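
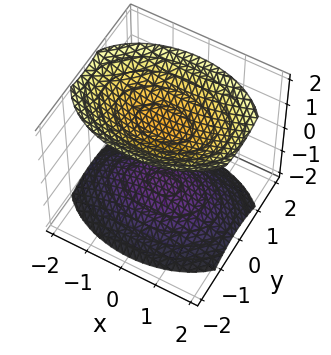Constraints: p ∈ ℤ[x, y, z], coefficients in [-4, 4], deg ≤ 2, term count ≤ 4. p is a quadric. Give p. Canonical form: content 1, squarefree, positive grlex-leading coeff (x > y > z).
(a) There are 2 components. They look like related sheets of one shape, so recover p as a whole.
(b) Degree: two separate bowl-shaped sheets opening away from each other; a quadric, so deg p = 2.
(c) Symmetries: the y ↦ −y reflection is a symmetry, so y appears only in even powers; it's symmetric under x → −x, forcing even powers of x; it's symmetric under z → −z, forcing even powers of z.
(d) Against the integer gridlines: it misses every integer gridline on the x-axis; it misses every integer gridline on the y-axis.
(e) These observations pin down the coefficients.

x^2 + 2*y^2 - 2*z^2 + 3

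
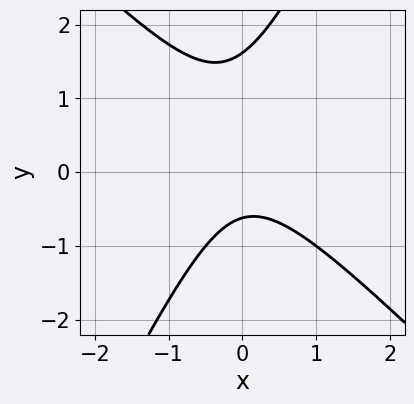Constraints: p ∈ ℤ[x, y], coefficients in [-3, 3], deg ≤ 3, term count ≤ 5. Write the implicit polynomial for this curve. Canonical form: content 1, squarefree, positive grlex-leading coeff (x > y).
2*x^2 + x*y - y^2 + y + 1

First, degree: no degree-1 curve has this shape, so deg p = 2.
Next, observable constraints: it misses every integer gridline on the x-axis.
Finally, these observations pin down the coefficients.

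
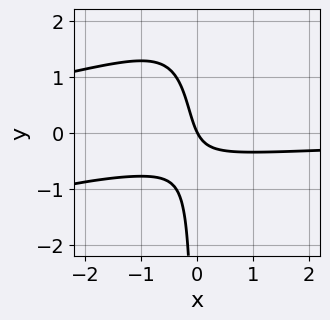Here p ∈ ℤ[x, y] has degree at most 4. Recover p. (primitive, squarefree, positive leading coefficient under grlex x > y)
(a) deg p = 3. No degree-2 curve has this shape.
(b) From the axis intercepts and sections: it meets the x-axis at x = 0 (among the integer gridlines); one y-axis crossing is at y = 0.
(c) Together with the visible shape, these determine p as stated.

x^2*y - 2*x*y^2 + 3*x*y + 2*x + y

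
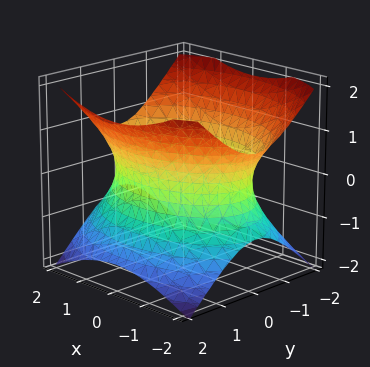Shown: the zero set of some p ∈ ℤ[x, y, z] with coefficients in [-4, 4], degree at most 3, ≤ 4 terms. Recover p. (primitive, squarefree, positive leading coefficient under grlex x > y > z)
x^2 + 2*y^2 - 2*z^2 - 3

Degree: one connected sheet with a waist; a quadric, so deg p = 2.
Symmetries: mirror symmetry y ↦ −y ⇒ only even powers of y; the x ↦ −x reflection is a symmetry, so x appears only in even powers; the z ↦ −z reflection is a symmetry, so z appears only in even powers.
Observable constraints: no z-intercept at any integer in the box.
Putting this together gives p.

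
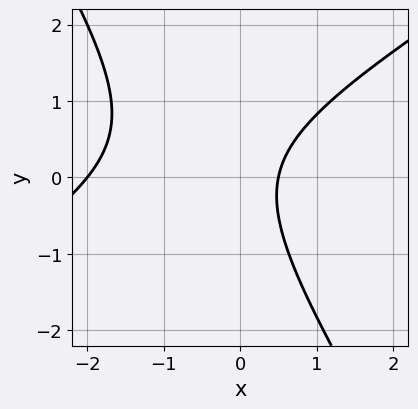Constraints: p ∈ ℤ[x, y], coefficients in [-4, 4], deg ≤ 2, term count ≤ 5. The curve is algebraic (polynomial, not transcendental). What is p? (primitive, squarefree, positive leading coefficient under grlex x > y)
2*x^2 - 2*x*y - 2*y^2 + 3*x - 2

1. deg p = 2. A generic line meets the curve in up to 2 points.
2. Against the integer gridlines: it crosses the x-axis at the gridline x = -2; the curve avoids every integer y-axis point in the box.
3. Putting this together gives p.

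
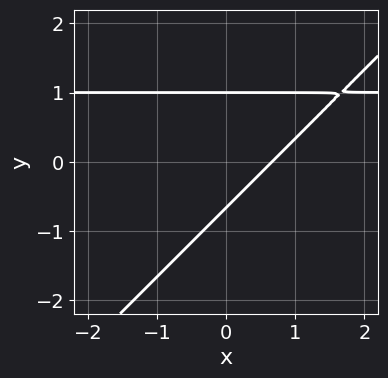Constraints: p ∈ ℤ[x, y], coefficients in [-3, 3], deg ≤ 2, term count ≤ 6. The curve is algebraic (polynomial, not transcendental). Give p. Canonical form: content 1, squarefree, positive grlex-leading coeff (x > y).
3*x*y - 3*y^2 - 3*x + y + 2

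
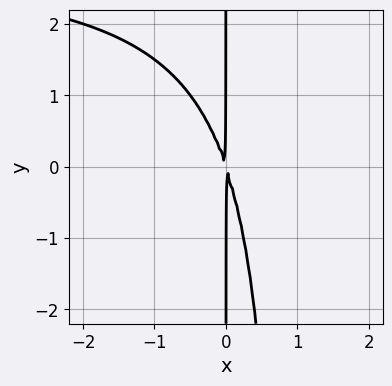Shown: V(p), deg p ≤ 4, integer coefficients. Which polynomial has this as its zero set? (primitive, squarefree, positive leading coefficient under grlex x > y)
First, deg p = 3. No degree-2 curve has this shape.
Then, reading off the gridlines: the visible y-axis segment lies entirely on the curve.
Finally, matching integer coefficients to the picture gives p.

x^2*y - 3*x^2 - x*y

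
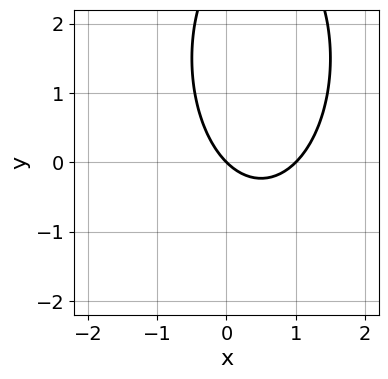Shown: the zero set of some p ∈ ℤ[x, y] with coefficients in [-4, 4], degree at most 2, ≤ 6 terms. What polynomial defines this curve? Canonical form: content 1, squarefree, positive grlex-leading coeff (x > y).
3*x^2 + y^2 - 3*x - 3*y

First, degree: the shape is more complex than any degree-1 curve, so deg p = 2.
Next, reading off the gridlines: among the integer gridlines, it crosses the x-axis at x ∈ {0, 1}; it meets the y-axis at y = 0 (among the integer gridlines).
Finally, matching integer coefficients to the picture gives p.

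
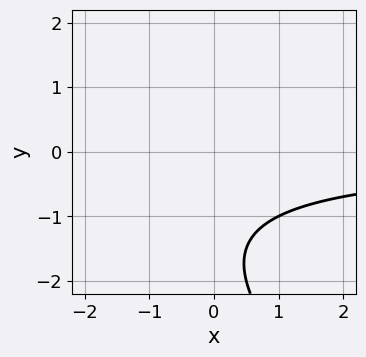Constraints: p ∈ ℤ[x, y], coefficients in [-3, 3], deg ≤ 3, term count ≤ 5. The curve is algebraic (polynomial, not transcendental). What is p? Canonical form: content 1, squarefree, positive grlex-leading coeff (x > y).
x*y + y^2 + 3*y + 3

(a) The degree is 2 — the shape is more complex than any degree-1 curve.
(b) Checking where it meets the axes: it misses every integer gridline on the y-axis; the curve avoids every integer x-axis point in the box.
(c) Matching integer coefficients to the picture gives p.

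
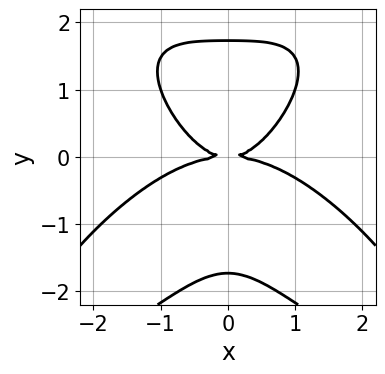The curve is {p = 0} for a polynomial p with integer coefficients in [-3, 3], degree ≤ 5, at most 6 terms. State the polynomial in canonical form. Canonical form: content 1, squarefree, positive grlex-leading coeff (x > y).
x^4 - x^2*y^2 + y^4 + 2*x^2*y - 3*y^2

First, degree: a generic line meets the curve in up to 4 points, so deg p = 4.
Next, symmetries: the x ↦ −x reflection is a symmetry, so x appears only in even powers.
Next, checking where it meets the axes: it meets the x-axis at x = 0 (among the integer gridlines); it meets the y-axis at y = 0 (among the integer gridlines).
Finally, assembling these constraints gives the stated polynomial.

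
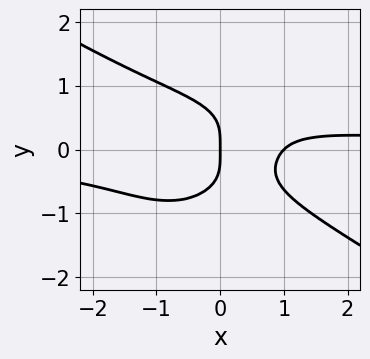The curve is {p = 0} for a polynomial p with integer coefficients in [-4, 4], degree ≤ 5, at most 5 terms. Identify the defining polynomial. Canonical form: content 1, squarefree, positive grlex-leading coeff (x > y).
2*x^3*y + 2*x^2*y^2 + 3*y^4 - 2*x^2 + 2*x

The degree is 4 — a generic line meets the curve in up to 4 points.
From the axis intercepts and sections: one y-axis crossing is at y = 0; among the integer gridlines, it crosses the x-axis at x ∈ {0, 1}.
Assembling these constraints gives the stated polynomial.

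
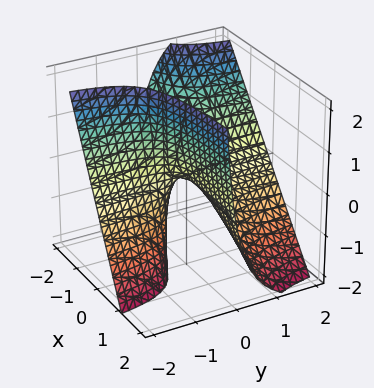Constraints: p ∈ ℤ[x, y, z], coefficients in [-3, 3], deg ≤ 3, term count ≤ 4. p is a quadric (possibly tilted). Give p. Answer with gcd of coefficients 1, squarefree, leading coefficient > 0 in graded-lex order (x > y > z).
deg p = 2. A generic line meets the surface in up to 2 points.
Checking where it meets the axes: every point of the x-axis in the box is on the surface; one z-axis crossing is at z = 0.
The integer polynomial consistent with all of this is the stated p. Check: (0, 1, 0) on the y-axis lies on the surface, and p(0, 1, 0) = 0. ✓

3*x*y + 2*y*z + z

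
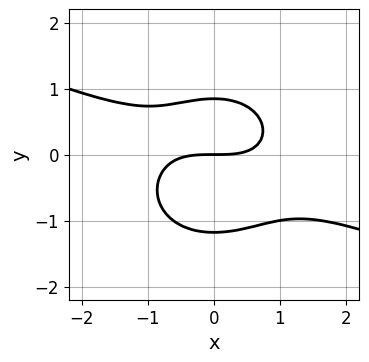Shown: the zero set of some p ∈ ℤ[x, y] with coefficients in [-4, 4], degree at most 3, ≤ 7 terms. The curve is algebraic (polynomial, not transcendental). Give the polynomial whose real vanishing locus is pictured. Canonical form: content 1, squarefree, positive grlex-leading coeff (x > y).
1. The degree is 3 — no degree-2 curve has this shape.
2. From the visible intercepts: it meets the y-axis at y = 0 (among the integer gridlines); it crosses the x-axis at the gridline x = 0.
3. Solving for integer coefficients yields p as stated.

x^3 + 2*x^2*y + 3*y^3 + y^2 - 3*y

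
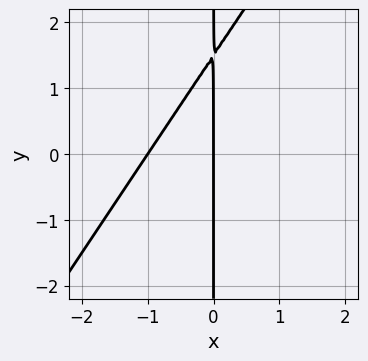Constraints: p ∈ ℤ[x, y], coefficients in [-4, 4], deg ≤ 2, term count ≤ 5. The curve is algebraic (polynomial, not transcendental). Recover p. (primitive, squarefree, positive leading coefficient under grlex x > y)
3*x^2 - 2*x*y + 3*x

(a) Degree: no degree-1 curve has this shape, so deg p = 2.
(b) From the visible intercepts: the visible y-axis segment lies entirely on the curve; the x-axis gridline crossings are at x ∈ {-1, 0}.
(c) The integer polynomial consistent with all of this is the stated p.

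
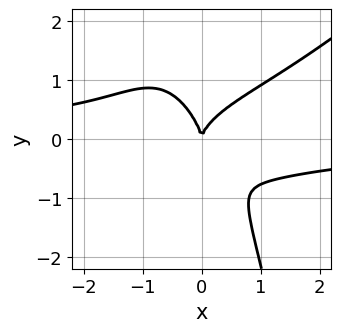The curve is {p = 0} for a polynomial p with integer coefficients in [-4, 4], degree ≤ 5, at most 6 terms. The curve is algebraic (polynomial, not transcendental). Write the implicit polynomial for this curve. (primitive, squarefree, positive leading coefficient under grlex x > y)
First, the degree is 4 — a generic line meets the curve in up to 4 points.
Then, against the integer gridlines: it meets the y-axis at y = 0 (among the integer gridlines); it crosses the x-axis at the gridline x = 0.
Finally, the integer polynomial consistent with all of this is the stated p.

2*x^3*y - 2*x^2*y^2 - 2*x*y^2 - 2*y^3 + 3*x^2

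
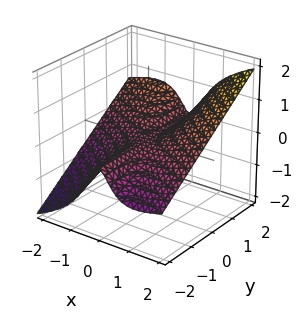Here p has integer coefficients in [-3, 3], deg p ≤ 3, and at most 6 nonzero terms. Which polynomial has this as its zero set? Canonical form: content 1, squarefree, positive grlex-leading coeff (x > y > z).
x^3 + 2*x^2*y - 3*x^2*z - z

1. Degree: a generic line meets the surface in up to 3 points, so deg p = 3.
2. From the visible intercepts: one x-axis crossing is at x = 0; the visible y-axis segment lies entirely on the surface.
3. Solving for integer coefficients yields p as stated.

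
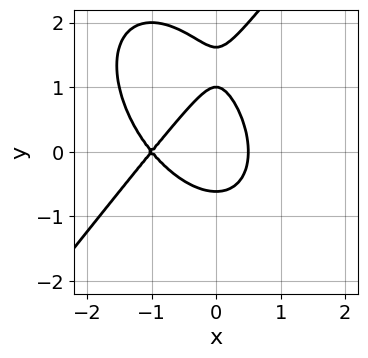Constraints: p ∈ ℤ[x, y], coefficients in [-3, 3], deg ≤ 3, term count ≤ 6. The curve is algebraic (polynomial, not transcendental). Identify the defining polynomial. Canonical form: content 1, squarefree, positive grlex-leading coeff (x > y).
1. deg p = 3. No degree-2 curve has this shape.
2. Reading off the gridlines: it crosses the x-axis at the gridline x = -1; it crosses the y-axis at the gridline y = 1.
3. Matching integer coefficients to the picture gives p.

2*x^3 - y^3 + 3*x^2 + 2*y^2 - 1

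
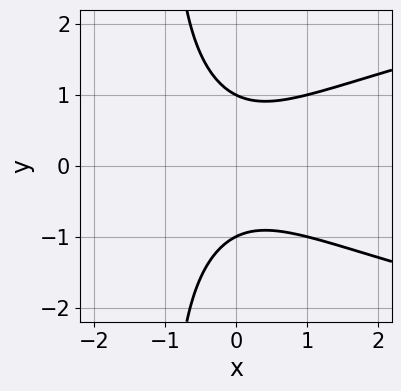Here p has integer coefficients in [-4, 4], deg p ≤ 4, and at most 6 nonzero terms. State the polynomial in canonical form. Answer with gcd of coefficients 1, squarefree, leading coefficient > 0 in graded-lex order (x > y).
x*y^2 - x^2 + y^2 - 1

Degree: the shape is more complex than any degree-2 curve, so deg p = 3.
Symmetries: the y ↦ −y reflection is a symmetry, so y appears only in even powers.
From the axis intercepts and sections: among the integer gridlines, it crosses the y-axis at y ∈ {-1, 1}; the curve avoids every integer x-axis point in the box.
Putting this together gives p.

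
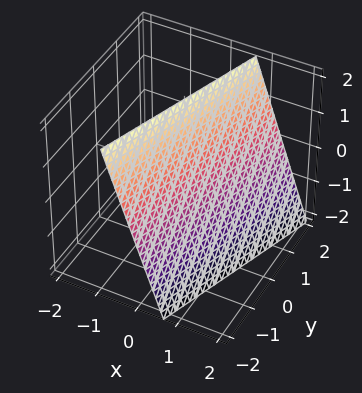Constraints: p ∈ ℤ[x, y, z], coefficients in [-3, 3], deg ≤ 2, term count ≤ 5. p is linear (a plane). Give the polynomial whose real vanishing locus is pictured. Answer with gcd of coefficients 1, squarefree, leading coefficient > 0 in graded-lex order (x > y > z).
3*x - y + z - 2

deg p = 1.
Observable constraints: it meets the z-axis at z = 2 (among the integer gridlines); it meets the y-axis at y = -2 (among the integer gridlines).
The integer polynomial consistent with all of this is the stated p.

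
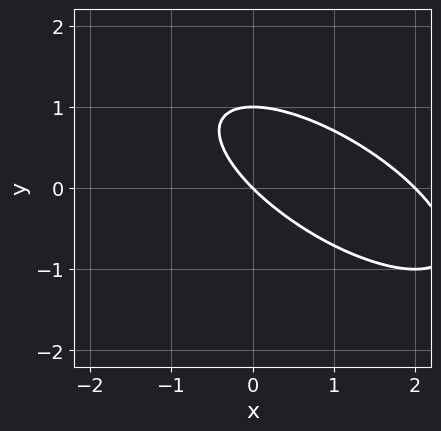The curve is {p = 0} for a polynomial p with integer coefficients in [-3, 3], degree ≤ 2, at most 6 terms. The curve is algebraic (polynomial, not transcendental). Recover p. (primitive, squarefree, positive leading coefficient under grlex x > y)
1. The degree is 2 — a generic line meets the curve in up to 2 points.
2. Against the integer gridlines: among the integer gridlines, it crosses the y-axis at y ∈ {0, 1}; the x-axis gridline crossings are at x ∈ {0, 2}.
3. Matching integer coefficients to the picture gives p.

x^2 + 2*x*y + 2*y^2 - 2*x - 2*y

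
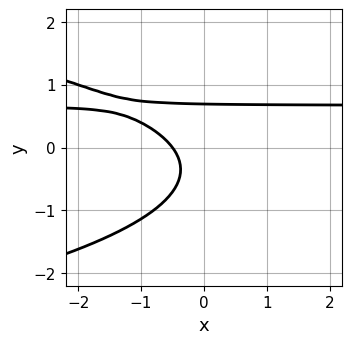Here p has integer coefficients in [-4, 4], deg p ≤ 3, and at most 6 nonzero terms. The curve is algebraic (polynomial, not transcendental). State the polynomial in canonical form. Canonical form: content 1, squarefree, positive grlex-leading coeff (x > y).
3*y^3 + 3*x*y - 2*x - 1

1. deg p = 3. A generic line meets the curve in up to 3 points.
2. Putting this together gives p.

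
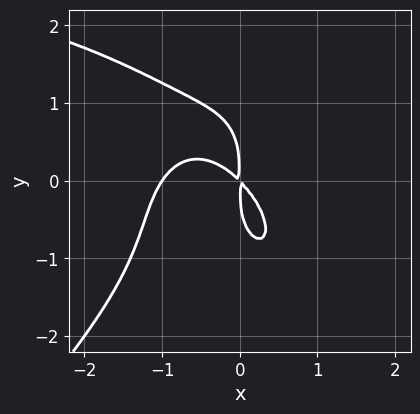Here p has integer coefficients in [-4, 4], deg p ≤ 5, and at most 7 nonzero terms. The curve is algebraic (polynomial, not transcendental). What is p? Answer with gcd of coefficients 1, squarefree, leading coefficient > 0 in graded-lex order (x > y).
The degree is 4 — a generic line meets the curve in up to 4 points.
From the axis intercepts and sections: it meets the x-axis at x = -1 (among the integer gridlines).
Solving for integer coefficients yields p as stated.

x^3*y - y^4 - 3*x^3 - 3*x^2 - 3*x*y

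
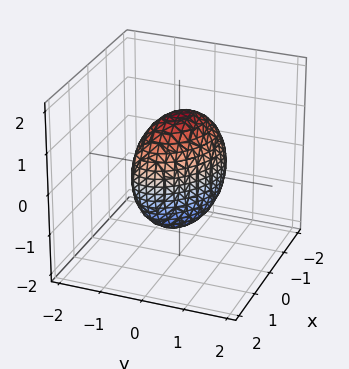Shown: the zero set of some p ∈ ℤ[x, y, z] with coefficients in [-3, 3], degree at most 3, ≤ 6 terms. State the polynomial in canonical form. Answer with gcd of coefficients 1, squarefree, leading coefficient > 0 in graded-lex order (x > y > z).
1. deg p = 2. No degree-1 surface has this shape.
2. From the axis intercepts and sections: among the integer gridlines, it crosses the x-axis at x ∈ {-1, 1}.
3. Fitting integer coefficients to these (and the overall shape) gives p.

2*x^2 + 2*x*y + 3*y^2 + z^2 - 2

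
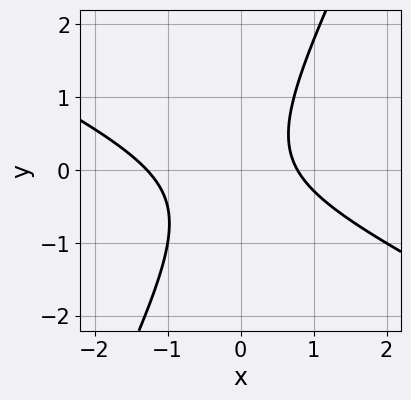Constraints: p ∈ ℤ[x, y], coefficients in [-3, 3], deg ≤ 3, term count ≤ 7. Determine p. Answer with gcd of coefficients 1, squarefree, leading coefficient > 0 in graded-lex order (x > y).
(a) The degree is 2 — a generic line meets the curve in up to 2 points.
(b) Checking where it meets the axes: it misses every integer gridline on the y-axis.
(c) Assembling these constraints gives the stated polynomial.

2*x^2 + 3*x*y - 2*y^2 + x - 2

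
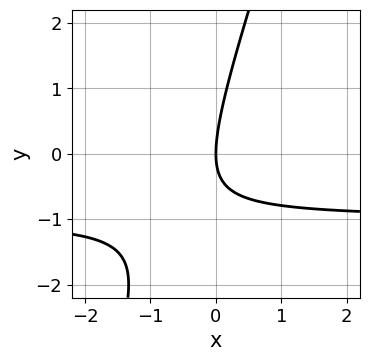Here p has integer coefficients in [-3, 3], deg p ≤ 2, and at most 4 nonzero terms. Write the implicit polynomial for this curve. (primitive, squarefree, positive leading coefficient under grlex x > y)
(a) Degree: a generic line meets the curve in up to 2 points, so deg p = 2.
(b) Against the integer gridlines: it meets the x-axis at x = 0 (among the integer gridlines); it crosses the y-axis at the gridline y = 0.
(c) Assembling these constraints gives the stated polynomial.

3*x*y - y^2 + 3*x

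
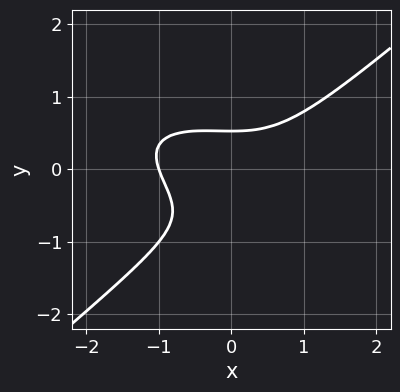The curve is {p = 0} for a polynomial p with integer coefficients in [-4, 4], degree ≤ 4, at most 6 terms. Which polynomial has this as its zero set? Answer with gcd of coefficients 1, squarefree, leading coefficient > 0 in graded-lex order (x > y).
x^3 + x^2*y - 3*y^3 - 2*y^2 + 1

(a) Degree: no degree-2 curve has this shape, so deg p = 3.
(b) From the visible intercepts: one x-axis crossing is at x = -1.
(c) Putting this together gives p.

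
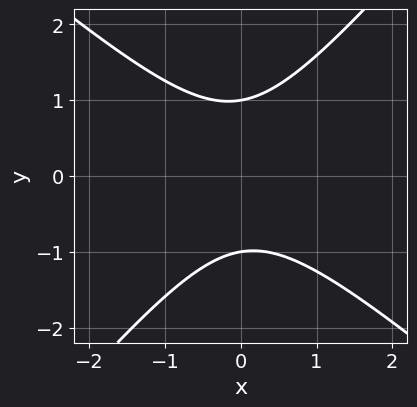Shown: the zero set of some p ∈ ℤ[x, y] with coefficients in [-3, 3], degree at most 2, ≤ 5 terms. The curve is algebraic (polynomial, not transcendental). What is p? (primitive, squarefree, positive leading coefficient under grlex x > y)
3*x^2 + x*y - 3*y^2 + 3

Degree: no degree-1 curve has this shape, so deg p = 2.
From the visible intercepts: no x-intercept at any integer in the box; the y-axis gridline crossings are at y ∈ {-1, 1}.
Solving for integer coefficients yields p as stated.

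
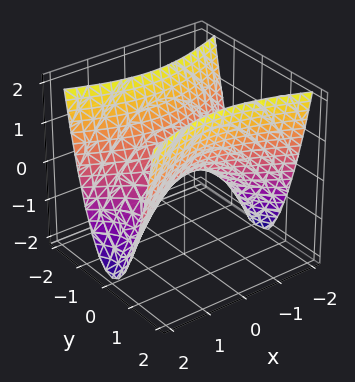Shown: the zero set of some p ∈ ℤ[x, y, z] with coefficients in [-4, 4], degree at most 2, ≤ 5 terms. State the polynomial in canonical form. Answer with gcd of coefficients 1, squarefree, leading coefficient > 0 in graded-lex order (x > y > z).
(a) deg p = 2. A saddle surface; a quadric.
(b) Symmetries: it's symmetric under y → −y, forcing even powers of y; mirror symmetry x ↦ −x ⇒ only even powers of x.
(c) From the visible intercepts: one x-axis crossing is at x = 0; one z-axis crossing is at z = 0; it crosses the y-axis at the gridline y = 0.
(d) Together with the visible shape, these determine p as stated.

x^2 - 3*y^2 + 2*z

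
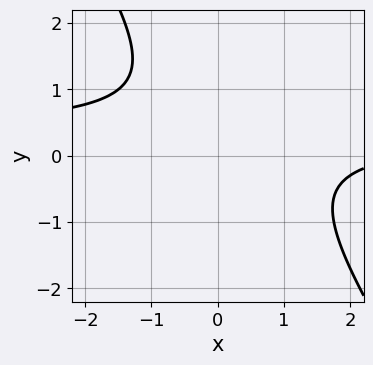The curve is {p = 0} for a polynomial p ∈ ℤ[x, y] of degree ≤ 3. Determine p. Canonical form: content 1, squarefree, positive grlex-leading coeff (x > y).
3*x*y + 2*y^2 - x - 2*y + 3

deg p = 2. A generic line meets the curve in up to 2 points.
From the visible intercepts: the curve avoids every integer x-axis point in the box; no y-intercept at any integer in the box.
Matching integer coefficients to the picture gives p.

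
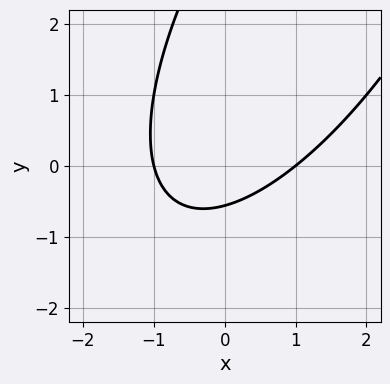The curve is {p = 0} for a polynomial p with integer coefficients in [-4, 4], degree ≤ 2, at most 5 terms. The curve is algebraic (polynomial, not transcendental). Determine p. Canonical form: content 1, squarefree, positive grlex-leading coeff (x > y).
2*x^2 - 2*x*y + y^2 - 3*y - 2

1. deg p = 2. No degree-1 curve has this shape.
2. Reading off the gridlines: among the integer gridlines, it crosses the x-axis at x ∈ {-1, 1}.
3. Solving for integer coefficients yields p as stated.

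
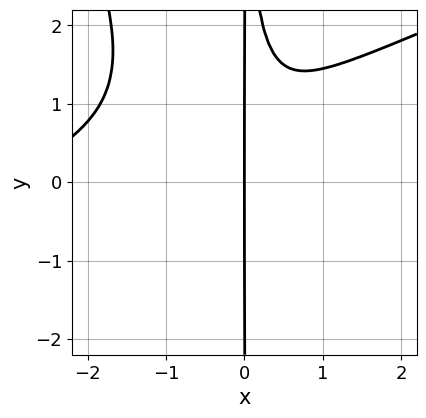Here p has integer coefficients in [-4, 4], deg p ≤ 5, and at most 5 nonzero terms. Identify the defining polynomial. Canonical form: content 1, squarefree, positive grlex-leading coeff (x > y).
x^4 - 2*x^3*y - x^2*y^2 + 3*x^3 + x

(a) The degree is 4 — the shape is more complex than any degree-3 curve.
(b) Reading off the gridlines: every point of the y-axis in the box is on the curve; it crosses the x-axis at the gridline x = 0.
(c) Solving for integer coefficients yields p as stated.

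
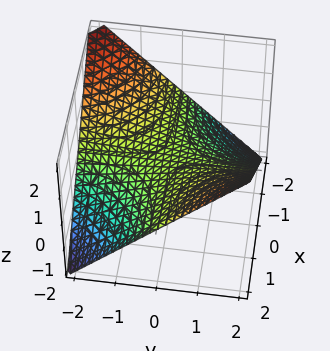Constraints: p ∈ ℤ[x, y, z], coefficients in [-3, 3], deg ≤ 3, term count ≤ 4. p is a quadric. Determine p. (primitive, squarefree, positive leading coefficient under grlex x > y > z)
deg p = 2. A saddle surface; a quadric.
Checking where it meets the axes: the visible x-axis segment lies entirely on the surface; every point of the y-axis in the box is on the surface; it crosses the z-axis at the gridline z = 0.
These observations pin down the coefficients.

x*y - 2*z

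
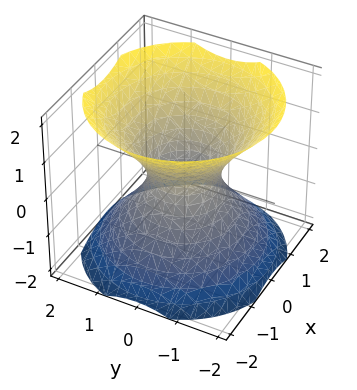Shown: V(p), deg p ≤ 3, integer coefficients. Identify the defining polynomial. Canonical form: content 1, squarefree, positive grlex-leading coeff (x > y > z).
3*x^2 + 3*y^2 - 3*z^2 - 2

First, degree: an hourglass — one-sheet hyperboloid; a quadric, so deg p = 2.
Then, symmetries: rotational symmetry about the z-axis ⇒ p depends on x, y only through x² + y²; mirror symmetry z ↦ −z ⇒ only even powers of z.
Then, checking where it meets the axes: a circular section at z = 0 has radius between 0 and 1; the surface avoids every integer z-axis point in the box.
Finally, fitting integer coefficients to these (and the overall shape) gives p.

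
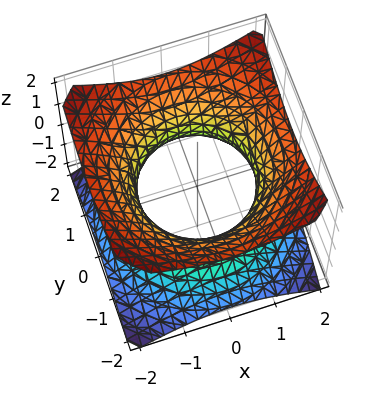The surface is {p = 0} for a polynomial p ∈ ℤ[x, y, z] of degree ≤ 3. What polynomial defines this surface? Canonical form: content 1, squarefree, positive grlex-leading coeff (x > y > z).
1. Degree: one connected sheet with a waist; a quadric, so deg p = 2.
2. Symmetries: the z ↦ −z reflection is a symmetry, so z appears only in even powers; the z-axis is an axis of rotation, so x and y enter only as x² + y².
3. From the visible intercepts: no z-intercept at any integer in the box; a circular section at z = 0 has radius between 1 and 2.
4. Fitting integer coefficients to these (and the overall shape) gives p.

2*x^2 + 2*y^2 - 3*z^2 - 3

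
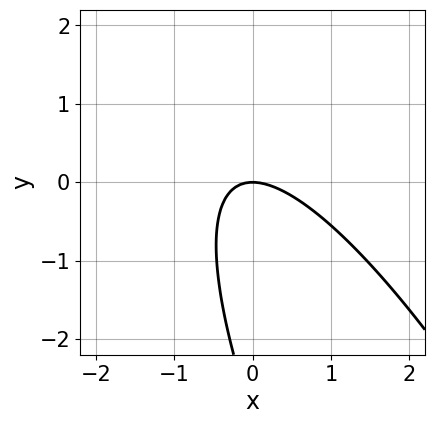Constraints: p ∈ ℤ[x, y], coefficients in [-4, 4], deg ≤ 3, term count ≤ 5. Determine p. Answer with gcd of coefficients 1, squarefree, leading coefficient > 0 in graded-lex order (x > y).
3*x^2 + 3*x*y + y^2 + 3*y

First, degree: a generic line meets the curve in up to 2 points, so deg p = 2.
Next, against the integer gridlines: one y-axis crossing is at y = 0; it meets the x-axis at x = 0 (among the integer gridlines).
Finally, the integer polynomial consistent with all of this is the stated p.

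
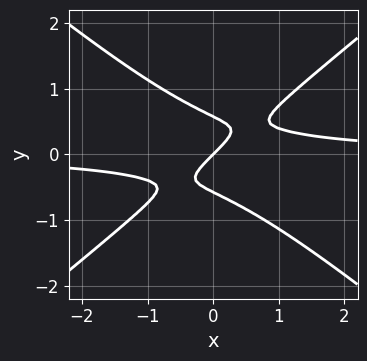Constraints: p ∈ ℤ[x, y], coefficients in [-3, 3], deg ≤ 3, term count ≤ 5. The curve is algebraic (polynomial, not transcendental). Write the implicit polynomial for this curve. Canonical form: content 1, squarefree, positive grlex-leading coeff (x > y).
2*x^2*y - 3*y^3 - x + y

First, deg p = 3. A generic line meets the curve in up to 3 points.
Next, checking where it meets the axes: one y-axis crossing is at y = 0; one x-axis crossing is at x = 0.
Finally, putting this together gives p.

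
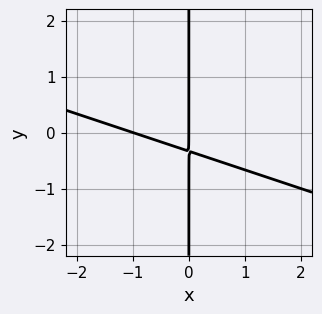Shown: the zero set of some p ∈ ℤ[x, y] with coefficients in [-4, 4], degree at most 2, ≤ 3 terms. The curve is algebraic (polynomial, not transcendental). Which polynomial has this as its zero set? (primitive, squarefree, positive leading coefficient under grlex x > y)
x^2 + 3*x*y + x

The degree is 2 — a generic line meets the curve in up to 2 points.
From the visible intercepts: the visible y-axis segment lies entirely on the curve; among the integer gridlines, it crosses the x-axis at x ∈ {-1, 0}.
Putting this together gives p.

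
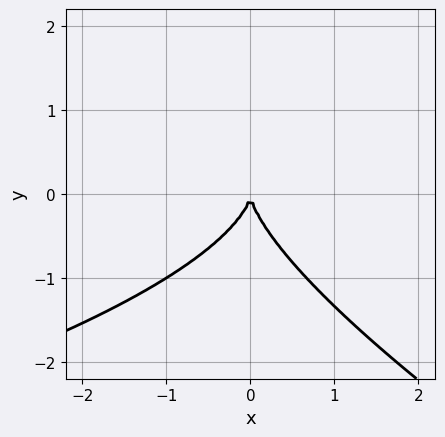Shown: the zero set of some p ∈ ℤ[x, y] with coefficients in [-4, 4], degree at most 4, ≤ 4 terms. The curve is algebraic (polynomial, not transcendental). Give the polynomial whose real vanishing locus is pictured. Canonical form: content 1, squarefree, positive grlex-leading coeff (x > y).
x*y^2 + 2*y^3 + 3*x^2

1. Degree: no degree-2 curve has this shape, so deg p = 3.
2. From the axis intercepts and sections: it crosses the x-axis at the gridline x = 0; one y-axis crossing is at y = 0.
3. These observations pin down the coefficients.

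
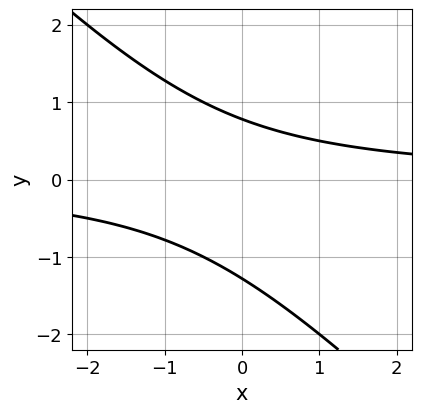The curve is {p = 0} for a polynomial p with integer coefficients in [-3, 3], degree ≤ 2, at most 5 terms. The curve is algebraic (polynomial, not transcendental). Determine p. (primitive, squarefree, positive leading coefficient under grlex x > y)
First, degree: a generic line meets the curve in up to 2 points, so deg p = 2.
Then, observable constraints: no x-intercept at any integer in the box.
Finally, these observations pin down the coefficients.

2*x*y + 2*y^2 + y - 2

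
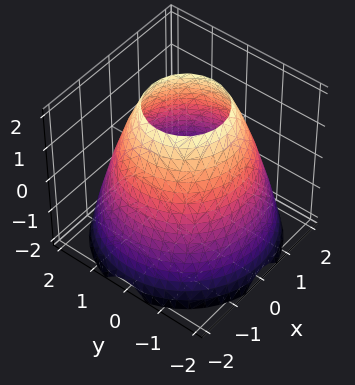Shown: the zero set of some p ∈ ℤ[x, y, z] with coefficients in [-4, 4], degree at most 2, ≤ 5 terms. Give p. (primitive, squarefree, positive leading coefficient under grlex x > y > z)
x^2 + y^2 + z - 3

deg p = 2. The shape is more complex than any degree-1 surface.
Symmetries: every cross-section ⟂ z is a circle, so x, y appear only via x² + y².
Reading off the gridlines: the surface avoids every integer z-axis point in the box; a circular section at z = 0 has radius between 1 and 2.
Together with the visible shape, these determine p as stated.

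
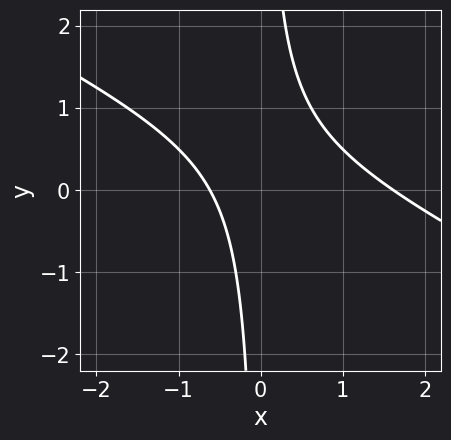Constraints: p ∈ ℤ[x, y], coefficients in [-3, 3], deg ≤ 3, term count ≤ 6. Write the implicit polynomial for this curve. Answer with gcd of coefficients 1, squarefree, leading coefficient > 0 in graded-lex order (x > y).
x^2 + 2*x*y - x - 1

First, the degree is 2 — the shape is more complex than any degree-1 curve.
Then, from the visible intercepts: the curve avoids every integer y-axis point in the box.
Finally, together with the visible shape, these determine p as stated.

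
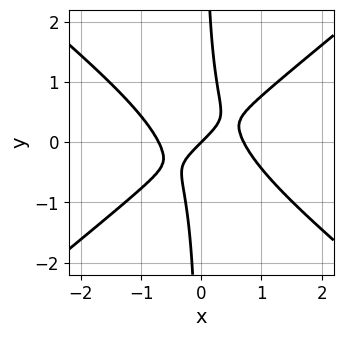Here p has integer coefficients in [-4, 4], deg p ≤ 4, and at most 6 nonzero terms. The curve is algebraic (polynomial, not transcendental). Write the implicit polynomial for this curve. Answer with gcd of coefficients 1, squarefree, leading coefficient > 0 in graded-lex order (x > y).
2*x^3 - 3*x*y^2 - x + y

deg p = 3. The shape is more complex than any degree-2 curve.
Against the integer gridlines: it crosses the x-axis at the gridline x = 0; it crosses the y-axis at the gridline y = 0.
The integer polynomial consistent with all of this is the stated p.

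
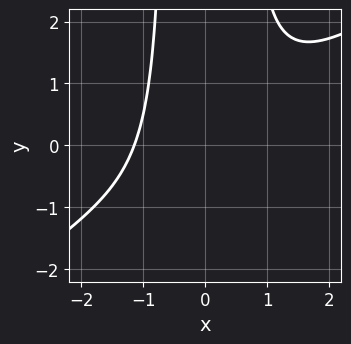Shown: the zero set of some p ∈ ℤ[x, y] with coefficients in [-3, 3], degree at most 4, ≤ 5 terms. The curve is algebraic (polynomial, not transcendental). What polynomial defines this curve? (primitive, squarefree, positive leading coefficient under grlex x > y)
2*x^3 - 3*x^2*y + y + 3

The degree is 3 — no degree-2 curve has this shape.
Reading off the gridlines: the curve avoids every integer y-axis point in the box.
Solving for integer coefficients yields p as stated.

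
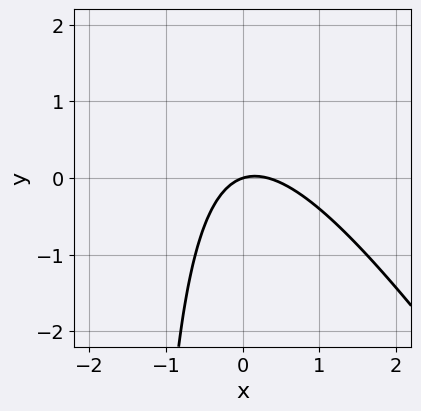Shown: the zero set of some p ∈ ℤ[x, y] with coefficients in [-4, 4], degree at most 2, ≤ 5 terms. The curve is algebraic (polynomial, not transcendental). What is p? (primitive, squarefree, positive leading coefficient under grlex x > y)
3*x^2 + 2*x*y - x + 3*y

First, the degree is 2 — a generic line meets the curve in up to 2 points.
Then, checking where it meets the axes: it meets the y-axis at y = 0 (among the integer gridlines); it crosses the x-axis at the gridline x = 0.
Finally, fitting integer coefficients to these (and the overall shape) gives p.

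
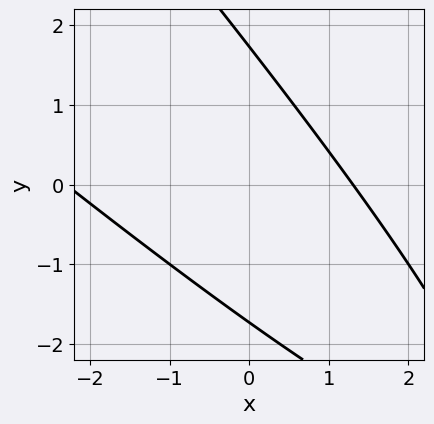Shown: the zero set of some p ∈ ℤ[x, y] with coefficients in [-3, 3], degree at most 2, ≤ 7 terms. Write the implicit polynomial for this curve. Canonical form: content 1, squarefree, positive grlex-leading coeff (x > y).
x^2 + 2*x*y + y^2 + x - 3

First, deg p = 2.
Finally, matching integer coefficients to the picture gives p.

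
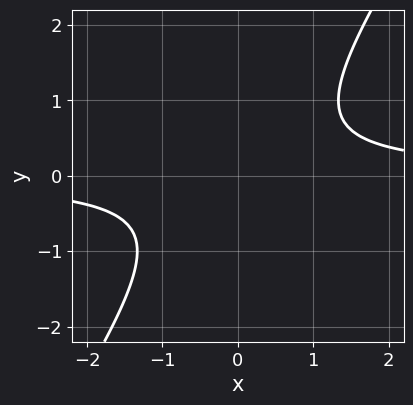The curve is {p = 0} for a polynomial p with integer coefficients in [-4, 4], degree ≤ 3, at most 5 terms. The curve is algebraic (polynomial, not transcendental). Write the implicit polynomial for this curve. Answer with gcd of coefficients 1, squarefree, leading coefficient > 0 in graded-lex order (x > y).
deg p = 2. The shape is more complex than any degree-1 curve.
Against the integer gridlines: no y-intercept at any integer in the box; no x-intercept at any integer in the box.
Together with the visible shape, these determine p as stated.

3*x*y - 2*y^2 - 2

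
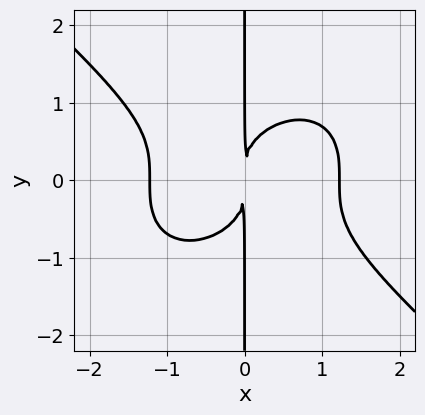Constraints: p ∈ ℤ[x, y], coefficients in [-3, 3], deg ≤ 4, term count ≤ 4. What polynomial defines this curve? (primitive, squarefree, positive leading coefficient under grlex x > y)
First, the degree is 4 — a generic line meets the curve in up to 4 points.
Next, from the visible intercepts: the visible y-axis segment lies entirely on the curve.
Finally, putting this together gives p.

2*x^4 + 3*x*y^3 - 3*x^2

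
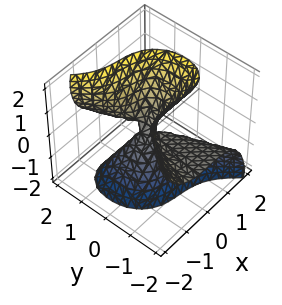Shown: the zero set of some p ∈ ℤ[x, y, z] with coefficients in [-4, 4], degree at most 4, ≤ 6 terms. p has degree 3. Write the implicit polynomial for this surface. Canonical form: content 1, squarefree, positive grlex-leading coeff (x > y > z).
3*x^3 + x*y*z + 3*y^2*z - z^3 - y*z

Degree: no degree-2 surface has this shape, so deg p = 3.
Checking where it meets the axes: one x-axis crossing is at x = 0; one z-axis crossing is at z = 0.
Assembling these constraints gives the stated polynomial. Check: (0, -1, 0) on the y-axis lies on the surface, and p(0, -1, 0) = 0. ✓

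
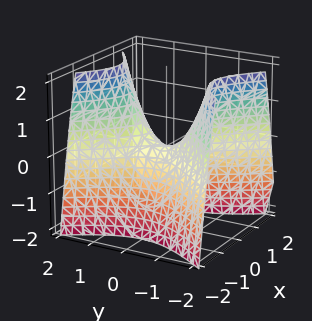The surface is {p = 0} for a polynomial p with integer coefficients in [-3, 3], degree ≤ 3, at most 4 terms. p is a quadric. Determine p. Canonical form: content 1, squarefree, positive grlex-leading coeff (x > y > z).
3*x^2 - 2*y^2 + 2*z

First, the degree is 2 — a hyperbolic paraboloid; a quadric.
Next, symmetries: it's symmetric under x → −x, forcing even powers of x; mirror symmetry y ↦ −y ⇒ only even powers of y.
Next, observable constraints: one z-axis crossing is at z = 0; it crosses the y-axis at the gridline y = 0; it crosses the x-axis at the gridline x = 0.
Finally, the integer polynomial consistent with all of this is the stated p.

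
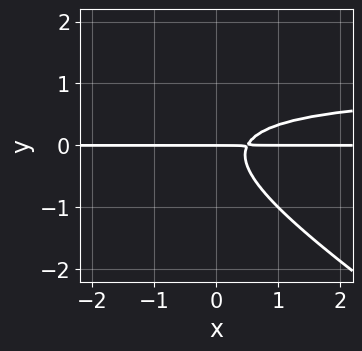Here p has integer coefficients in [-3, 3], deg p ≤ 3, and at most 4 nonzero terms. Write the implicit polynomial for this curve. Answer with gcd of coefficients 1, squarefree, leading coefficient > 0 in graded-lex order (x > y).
2*x*y^2 + 3*y^3 - 2*x*y + y

1. Degree: no degree-2 curve has this shape, so deg p = 3.
2. Against the integer gridlines: it crosses the y-axis at the gridline y = 0; every point of the x-axis in the box is on the curve.
3. The integer polynomial consistent with all of this is the stated p.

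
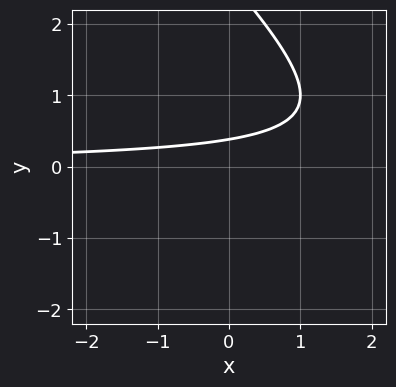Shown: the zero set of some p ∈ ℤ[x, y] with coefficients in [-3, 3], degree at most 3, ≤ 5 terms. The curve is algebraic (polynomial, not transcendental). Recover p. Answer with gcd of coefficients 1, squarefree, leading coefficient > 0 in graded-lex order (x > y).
The degree is 2 — no degree-1 curve has this shape.
Observable constraints: the curve avoids every integer x-axis point in the box.
Matching integer coefficients to the picture gives p.

x*y + y^2 - 3*y + 1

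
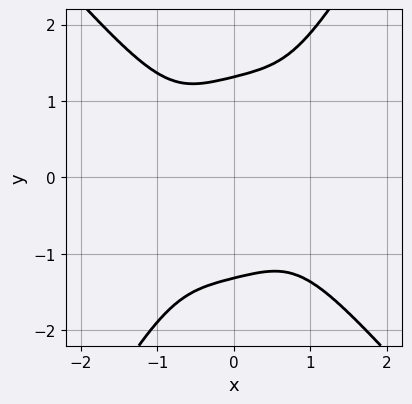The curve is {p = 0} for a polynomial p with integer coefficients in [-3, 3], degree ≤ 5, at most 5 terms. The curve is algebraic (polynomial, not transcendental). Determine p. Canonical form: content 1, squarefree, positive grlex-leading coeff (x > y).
1. The degree is 4 — a generic line meets the curve in up to 4 points.
2. Reading off the gridlines: no x-intercept at any integer in the box.
3. Together with the visible shape, these determine p as stated.

3*x^4 + x*y^3 - y^4 + 3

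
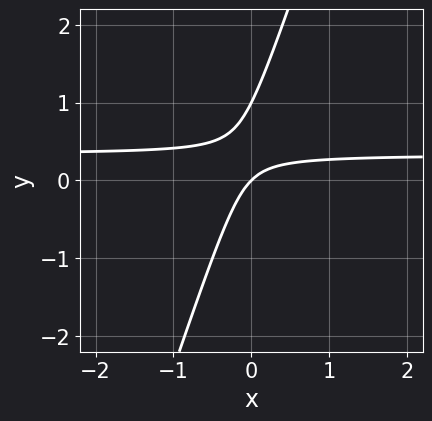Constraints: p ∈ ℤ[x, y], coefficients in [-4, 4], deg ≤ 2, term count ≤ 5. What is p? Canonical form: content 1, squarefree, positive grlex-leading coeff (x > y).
3*x*y - y^2 - x + y

(a) Degree: no degree-1 curve has this shape, so deg p = 2.
(b) Checking where it meets the axes: it crosses the x-axis at the gridline x = 0; among the integer gridlines, it crosses the y-axis at y ∈ {0, 1}.
(c) These observations pin down the coefficients.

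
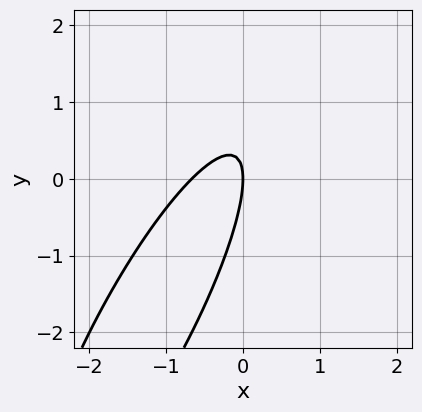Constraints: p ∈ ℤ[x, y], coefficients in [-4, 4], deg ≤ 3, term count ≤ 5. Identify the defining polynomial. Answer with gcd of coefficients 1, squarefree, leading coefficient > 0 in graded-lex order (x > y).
3*x^2 - 3*x*y + y^2 + 2*x

1. The degree is 2 — the shape is more complex than any degree-1 curve.
2. From the visible intercepts: it meets the x-axis at x = 0 (among the integer gridlines); one y-axis crossing is at y = 0.
3. The integer polynomial consistent with all of this is the stated p.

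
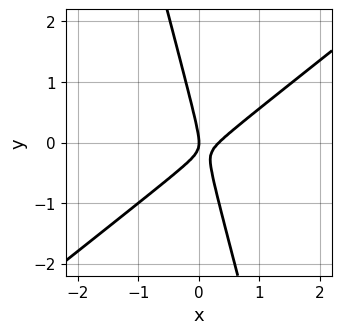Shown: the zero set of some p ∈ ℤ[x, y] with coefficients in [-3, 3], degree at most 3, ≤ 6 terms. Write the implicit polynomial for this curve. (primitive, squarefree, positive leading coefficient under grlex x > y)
(a) deg p = 2. No degree-1 curve has this shape.
(b) From the axis intercepts and sections: it meets the y-axis at y = 0 (among the integer gridlines); one x-axis crossing is at x = 0.
(c) These observations pin down the coefficients.

3*x^2 - 3*x*y - y^2 - x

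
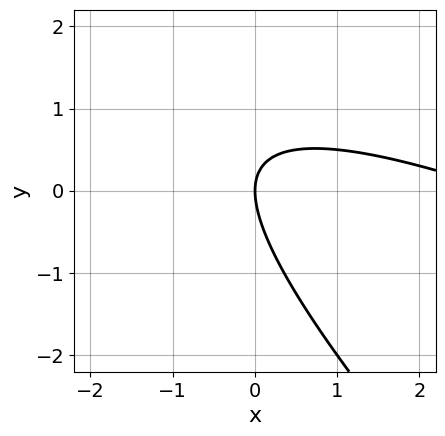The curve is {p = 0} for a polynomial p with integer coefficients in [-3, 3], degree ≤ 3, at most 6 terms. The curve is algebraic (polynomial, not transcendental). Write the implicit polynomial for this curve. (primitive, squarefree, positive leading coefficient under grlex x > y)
(a) Degree: no degree-1 curve has this shape, so deg p = 2.
(b) From the axis intercepts and sections: one x-axis crossing is at x = 0; one y-axis crossing is at y = 0.
(c) Together with the visible shape, these determine p as stated.

x^2 + 3*x*y + 2*y^2 - 3*x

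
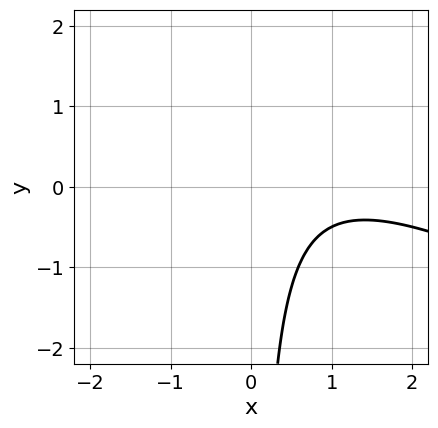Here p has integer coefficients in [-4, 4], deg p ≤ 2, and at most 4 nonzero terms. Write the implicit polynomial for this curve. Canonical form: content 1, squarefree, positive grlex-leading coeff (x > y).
x^2 + 2*x*y - 2*x + 2

(a) The degree is 2 — the shape is more complex than any degree-1 curve.
(b) Against the integer gridlines: the curve avoids every integer x-axis point in the box; it misses every integer gridline on the y-axis.
(c) Matching integer coefficients to the picture gives p.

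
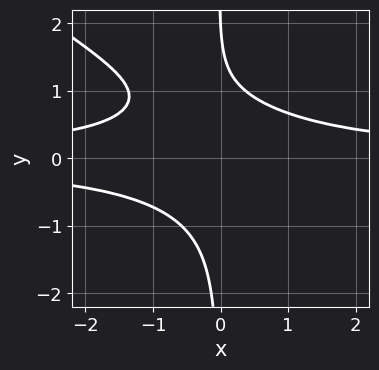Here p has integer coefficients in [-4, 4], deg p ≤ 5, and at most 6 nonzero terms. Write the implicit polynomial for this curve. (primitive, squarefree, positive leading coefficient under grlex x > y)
2*x^2*y^2 + 3*x*y^3 - x*y^2 + y - 2

The degree is 4 — the shape is more complex than any degree-3 curve.
From the axis intercepts and sections: no x-intercept at any integer in the box; one y-axis crossing is at y = 2.
These observations pin down the coefficients.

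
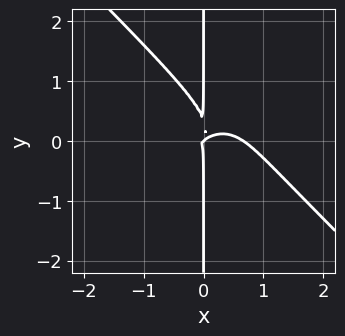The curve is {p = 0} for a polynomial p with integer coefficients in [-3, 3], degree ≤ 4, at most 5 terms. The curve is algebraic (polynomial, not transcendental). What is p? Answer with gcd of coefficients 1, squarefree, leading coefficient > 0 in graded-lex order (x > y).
3*x^4 + 3*x*y^3 - 2*x^3 + 3*x^2*y - x*y^2

1. The degree is 4 — the shape is more complex than any degree-3 curve.
2. Against the integer gridlines: one x-axis crossing is at x = 0; the visible y-axis segment lies entirely on the curve.
3. These observations pin down the coefficients.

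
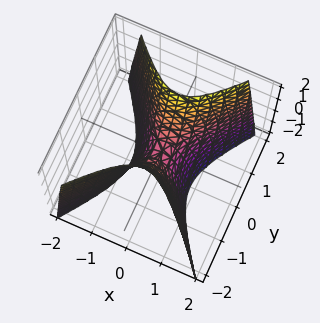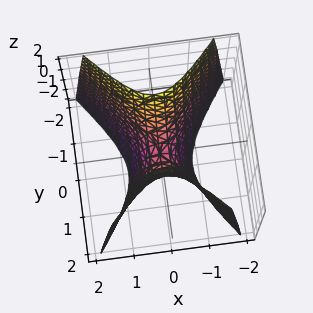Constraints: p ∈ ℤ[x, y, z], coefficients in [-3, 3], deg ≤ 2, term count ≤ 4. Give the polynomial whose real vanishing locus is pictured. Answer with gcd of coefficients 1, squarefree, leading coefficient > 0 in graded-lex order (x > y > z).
3*x^2 - 2*y^2 + z

1. Degree: a saddle surface; a quadric, so deg p = 2.
2. Symmetries: the x ↦ −x reflection is a symmetry, so x appears only in even powers; it's symmetric under y → −y, forcing even powers of y.
3. Checking where it meets the axes: it crosses the x-axis at the gridline x = 0; it meets the z-axis at z = 0 (among the integer gridlines); it crosses the y-axis at the gridline y = 0.
4. Together with the visible shape, these determine p as stated.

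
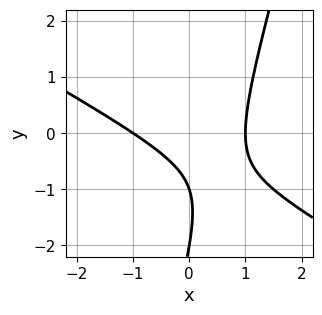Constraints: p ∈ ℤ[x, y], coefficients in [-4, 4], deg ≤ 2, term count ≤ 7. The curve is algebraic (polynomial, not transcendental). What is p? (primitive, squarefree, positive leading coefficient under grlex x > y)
(a) Degree: a generic line meets the curve in up to 2 points, so deg p = 2.
(b) Reading off the gridlines: the y-axis gridline crossings are at y ∈ {-2, -1}; among the integer gridlines, it crosses the x-axis at x ∈ {-1, 1}.
(c) Fitting integer coefficients to these (and the overall shape) gives p.

2*x^2 + 3*x*y - y^2 - 3*y - 2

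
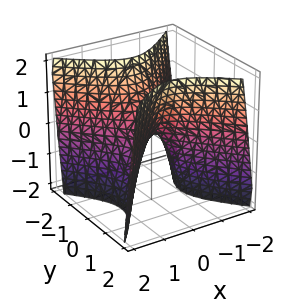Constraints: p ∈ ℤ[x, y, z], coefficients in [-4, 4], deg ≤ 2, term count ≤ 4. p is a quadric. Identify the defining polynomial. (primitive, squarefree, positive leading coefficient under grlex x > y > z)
2*x^2 - 2*y^2 + z

deg p = 2. A hyperbolic paraboloid; a quadric.
Symmetries: the x ↦ −x reflection is a symmetry, so x appears only in even powers; the y ↦ −y reflection is a symmetry, so y appears only in even powers.
Against the integer gridlines: one x-axis crossing is at x = 0; it crosses the z-axis at the gridline z = 0; it meets the y-axis at y = 0 (among the integer gridlines).
Solving for integer coefficients yields p as stated.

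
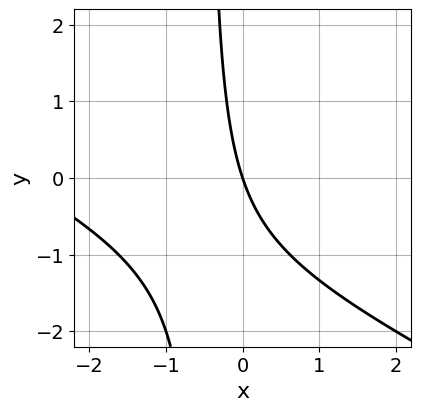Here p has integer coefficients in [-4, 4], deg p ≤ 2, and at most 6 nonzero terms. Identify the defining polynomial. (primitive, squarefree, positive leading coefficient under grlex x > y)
Degree: the shape is more complex than any degree-1 curve, so deg p = 2.
Checking where it meets the axes: it meets the y-axis at y = 0 (among the integer gridlines); it meets the x-axis at x = 0 (among the integer gridlines).
The integer polynomial consistent with all of this is the stated p.

x^2 + 2*x*y + 3*x + y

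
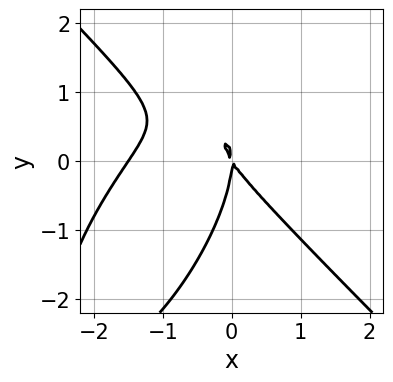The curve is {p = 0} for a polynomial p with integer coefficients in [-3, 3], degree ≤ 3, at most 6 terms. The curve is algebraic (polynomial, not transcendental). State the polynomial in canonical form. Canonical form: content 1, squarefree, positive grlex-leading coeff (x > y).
2*x^3 - x*y^2 + y^3 + 3*x^2 + 2*x*y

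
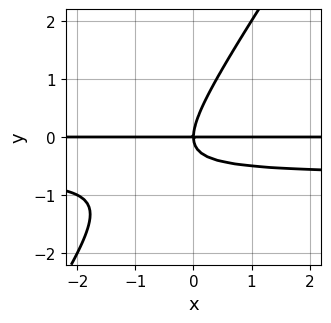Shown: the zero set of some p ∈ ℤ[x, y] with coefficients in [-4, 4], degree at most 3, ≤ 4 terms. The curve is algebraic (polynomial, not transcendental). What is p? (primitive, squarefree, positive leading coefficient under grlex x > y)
deg p = 3.
Observable constraints: every point of the x-axis in the box is on the curve; it meets the y-axis at y = 0 (among the integer gridlines).
Putting this together gives p.

3*x*y^2 - 2*y^3 + 2*x*y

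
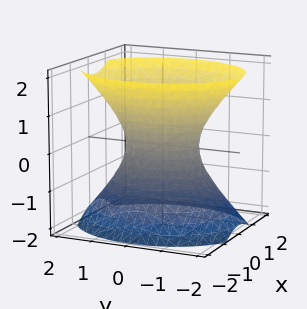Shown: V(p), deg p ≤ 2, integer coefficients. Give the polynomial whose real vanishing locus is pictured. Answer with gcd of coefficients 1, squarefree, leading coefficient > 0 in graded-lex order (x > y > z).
Degree: one connected sheet with a waist; a quadric, so deg p = 2.
Symmetries: mirror symmetry z ↦ −z ⇒ only even powers of z; it's symmetric under y → −y, forcing even powers of y; it's symmetric under x → −x, forcing even powers of x.
From the visible intercepts: it misses every integer gridline on the z-axis; the y-axis gridline crossings are at y ∈ {-1, 1}.
Matching integer coefficients to the picture gives p.

3*x^2 + 2*y^2 - 2*z^2 - 2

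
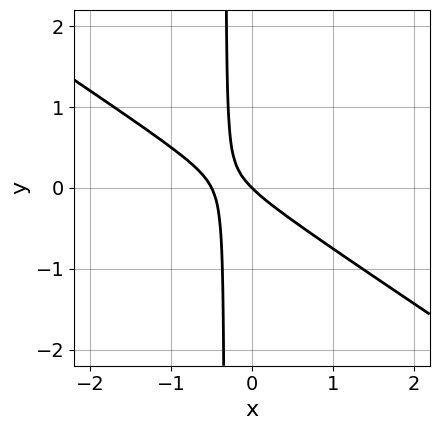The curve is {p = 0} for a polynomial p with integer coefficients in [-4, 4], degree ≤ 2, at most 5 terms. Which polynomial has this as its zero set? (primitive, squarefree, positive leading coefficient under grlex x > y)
1. deg p = 2. A generic line meets the curve in up to 2 points.
2. Against the integer gridlines: one x-axis crossing is at x = 0; it crosses the y-axis at the gridline y = 0.
3. Solving for integer coefficients yields p as stated.

2*x^2 + 3*x*y + x + y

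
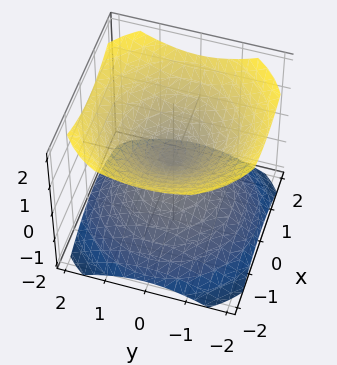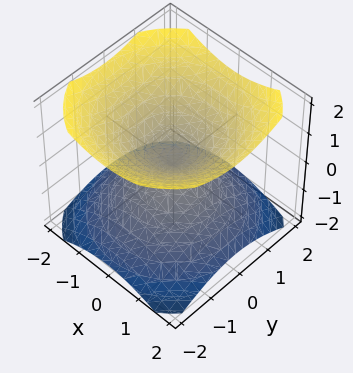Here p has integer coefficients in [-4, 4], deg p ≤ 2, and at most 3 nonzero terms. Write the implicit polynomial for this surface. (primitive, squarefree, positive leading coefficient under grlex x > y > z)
2*x^2 + 2*y^2 - 3*z^2

(a) There are 2 components.
(b) The degree is 2 — two nappes meeting at a single point; a quadric.
(c) Symmetries: the surface is invariant under rotation about z: p = q(x² + y², z); the z ↦ −z reflection is a symmetry, so z appears only in even powers.
(d) Reading off the gridlines: one z-axis crossing is at z = 0; a circular section at z = 1 has radius between 1 and 2; it crosses the y-axis at the gridline y = 0.
(e) Fitting integer coefficients to these (and the overall shape) gives p.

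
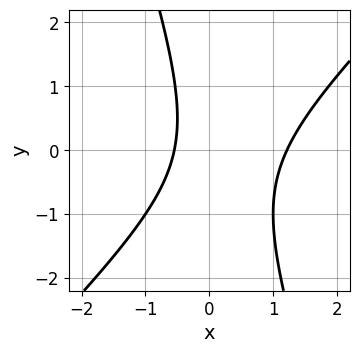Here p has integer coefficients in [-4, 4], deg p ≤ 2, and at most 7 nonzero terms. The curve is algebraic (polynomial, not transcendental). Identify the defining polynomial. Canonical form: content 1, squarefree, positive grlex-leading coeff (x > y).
3*x^2 - 2*x*y - y^2 - 2*x - 2

First, degree: the shape is more complex than any degree-1 curve, so deg p = 2.
Then, observable constraints: it misses every integer gridline on the y-axis.
Finally, matching integer coefficients to the picture gives p.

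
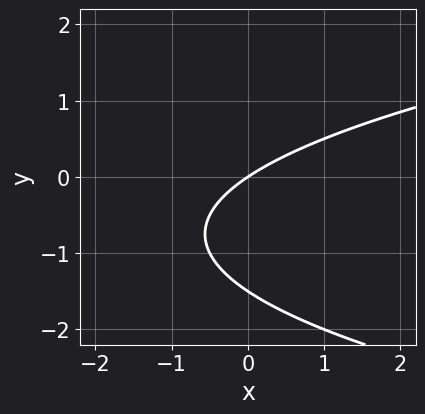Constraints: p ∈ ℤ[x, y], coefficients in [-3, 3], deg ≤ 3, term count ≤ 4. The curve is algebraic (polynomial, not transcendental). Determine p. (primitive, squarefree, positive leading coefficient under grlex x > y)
2*y^2 - 2*x + 3*y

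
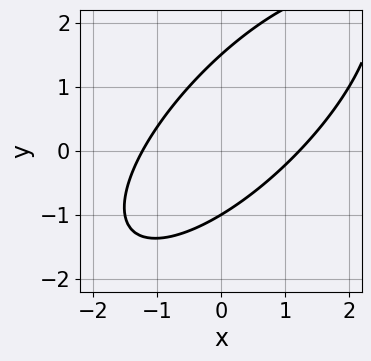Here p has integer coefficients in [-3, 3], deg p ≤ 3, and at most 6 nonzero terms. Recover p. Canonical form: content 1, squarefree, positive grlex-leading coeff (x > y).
1. The degree is 2 — the shape is more complex than any degree-1 curve.
2. From the visible intercepts: it crosses the y-axis at the gridline y = -1.
3. Solving for integer coefficients yields p as stated.

2*x^2 - 3*x*y + 2*y^2 - y - 3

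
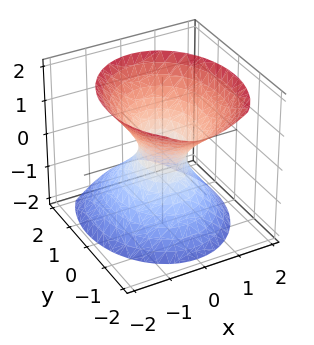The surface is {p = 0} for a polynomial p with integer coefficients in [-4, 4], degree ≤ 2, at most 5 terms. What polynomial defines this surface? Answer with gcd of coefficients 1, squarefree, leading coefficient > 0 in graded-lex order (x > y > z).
First, the degree is 2 — the shape is more complex than any degree-1 surface.
Next, checking where it meets the axes: the surface avoids every integer z-axis point in the box.
Finally, putting this together gives p.

3*x^2 + 2*y^2 + y*z - 2*z^2 - 1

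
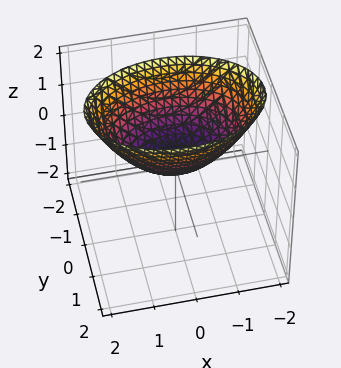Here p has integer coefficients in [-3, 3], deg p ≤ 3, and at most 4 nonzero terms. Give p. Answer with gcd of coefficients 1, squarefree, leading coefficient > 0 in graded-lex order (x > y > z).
First, the degree is 2 — a paraboloid; a quadric.
Next, symmetries: the x ↦ −x reflection is a symmetry, so x appears only in even powers; the y ↦ −y reflection is a symmetry, so y appears only in even powers.
Next, against the integer gridlines: it meets the x-axis at x = 0 (among the integer gridlines); it crosses the y-axis at the gridline y = 0.
Finally, putting this together gives p.

x^2 + 2*y^2 - 2*z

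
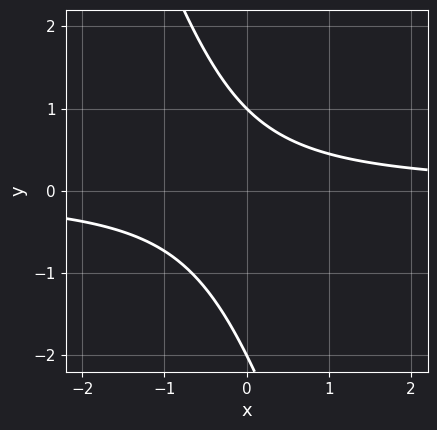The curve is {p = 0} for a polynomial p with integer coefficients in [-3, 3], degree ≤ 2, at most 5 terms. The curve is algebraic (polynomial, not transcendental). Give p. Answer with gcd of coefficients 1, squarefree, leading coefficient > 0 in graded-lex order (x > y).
3*x*y + y^2 + y - 2

Degree: the shape is more complex than any degree-1 curve, so deg p = 2.
Reading off the gridlines: the curve avoids every integer x-axis point in the box; among the integer gridlines, it crosses the y-axis at y ∈ {-2, 1}.
Putting this together gives p.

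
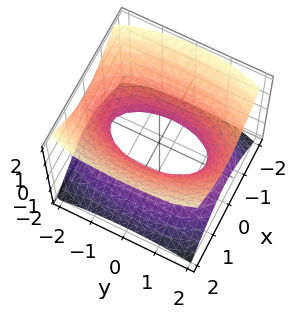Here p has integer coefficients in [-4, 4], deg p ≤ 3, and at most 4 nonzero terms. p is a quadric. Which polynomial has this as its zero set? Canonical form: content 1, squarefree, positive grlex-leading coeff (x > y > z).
1. Degree: an hourglass — one-sheet hyperboloid; a quadric, so deg p = 2.
2. Symmetries: mirror symmetry y ↦ −y ⇒ only even powers of y; the x ↦ −x reflection is a symmetry, so x appears only in even powers; the z ↦ −z reflection is a symmetry, so z appears only in even powers.
3. From the axis intercepts and sections: the surface avoids every integer z-axis point in the box.
4. Solving for integer coefficients yields p as stated.

3*x^2 + y^2 - 3*z^2 - 2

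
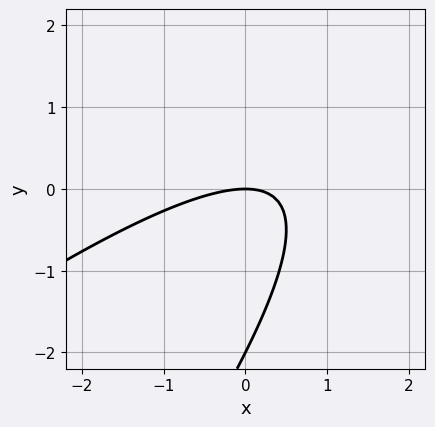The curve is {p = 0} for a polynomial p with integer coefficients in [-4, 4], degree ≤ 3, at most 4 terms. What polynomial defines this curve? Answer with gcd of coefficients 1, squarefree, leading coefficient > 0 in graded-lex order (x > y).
First, the degree is 2 — no degree-1 curve has this shape.
Then, from the visible intercepts: the y-axis gridline crossings are at y ∈ {-2, 0}; it crosses the x-axis at the gridline x = 0.
Finally, the integer polynomial consistent with all of this is the stated p.

x^2 - 2*x*y + y^2 + 2*y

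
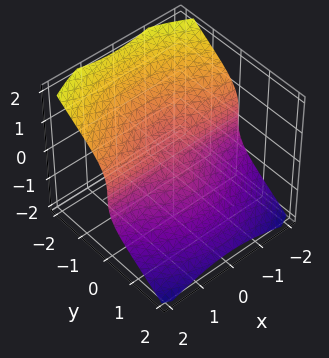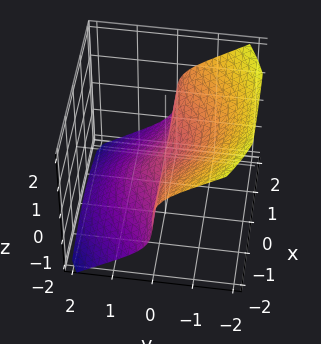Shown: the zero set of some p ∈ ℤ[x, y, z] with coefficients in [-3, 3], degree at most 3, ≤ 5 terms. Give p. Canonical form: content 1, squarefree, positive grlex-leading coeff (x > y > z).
2*x^2*y + 2*y^3 + 3*z^3

First, deg p = 3.
Next, from the axis intercepts and sections: it crosses the y-axis at the gridline y = 0; one z-axis crossing is at z = 0; the visible x-axis segment lies entirely on the surface.
Finally, putting this together gives p.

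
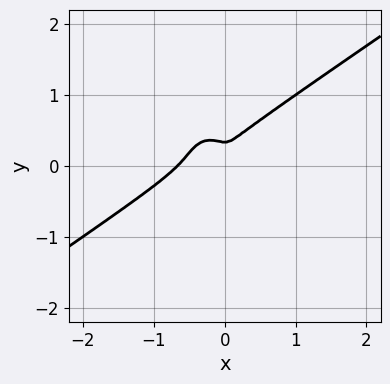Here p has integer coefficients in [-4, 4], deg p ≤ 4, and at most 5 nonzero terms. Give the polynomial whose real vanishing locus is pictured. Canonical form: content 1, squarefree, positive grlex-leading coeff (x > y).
1. deg p = 3.
2. Matching integer coefficients to the picture gives p.

3*x^3 - 3*x^2*y - 3*y^3 + 2*x^2 + y^2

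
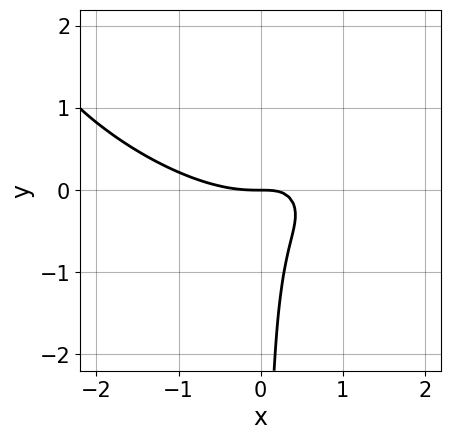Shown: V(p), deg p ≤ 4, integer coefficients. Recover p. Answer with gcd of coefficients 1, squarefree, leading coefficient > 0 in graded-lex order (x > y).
x^3 + 2*x^2*y + 2*x*y^2 - 2*x*y + y

(a) deg p = 3.
(b) From the axis intercepts and sections: one x-axis crossing is at x = 0; one y-axis crossing is at y = 0.
(c) Assembling these constraints gives the stated polynomial.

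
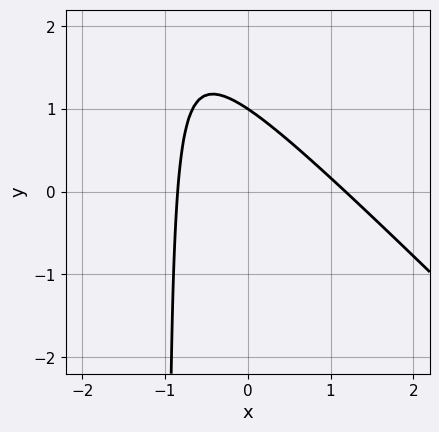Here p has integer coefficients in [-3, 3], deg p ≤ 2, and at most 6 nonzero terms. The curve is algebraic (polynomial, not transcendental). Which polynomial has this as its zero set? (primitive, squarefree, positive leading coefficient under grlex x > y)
3*x^2 + 3*x*y - x + 3*y - 3

First, degree: the shape is more complex than any degree-1 curve, so deg p = 2.
Next, checking where it meets the axes: one y-axis crossing is at y = 1.
Finally, solving for integer coefficients yields p as stated.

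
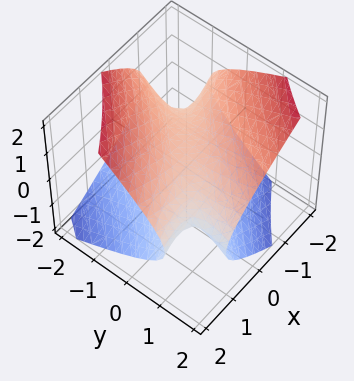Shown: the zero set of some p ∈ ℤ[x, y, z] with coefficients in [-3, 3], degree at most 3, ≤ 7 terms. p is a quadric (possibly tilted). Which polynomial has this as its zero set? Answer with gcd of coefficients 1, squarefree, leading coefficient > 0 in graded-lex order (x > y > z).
x^2 - 3*x*y + y^2 - y*z - 3*z^2 + 1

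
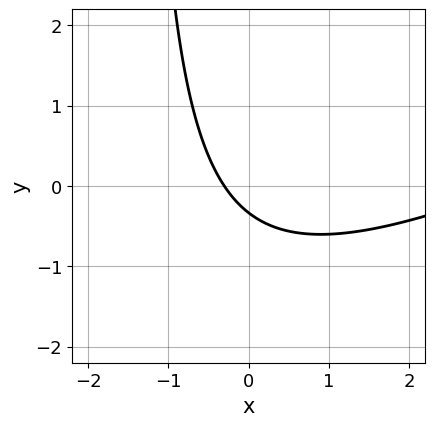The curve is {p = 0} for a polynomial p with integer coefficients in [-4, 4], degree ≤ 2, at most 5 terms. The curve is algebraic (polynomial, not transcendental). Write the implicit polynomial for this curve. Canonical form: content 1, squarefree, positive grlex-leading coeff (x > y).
First, deg p = 2. A generic line meets the curve in up to 2 points.
Finally, solving for integer coefficients yields p as stated.

x^2 - 2*x*y - 3*x - 3*y - 1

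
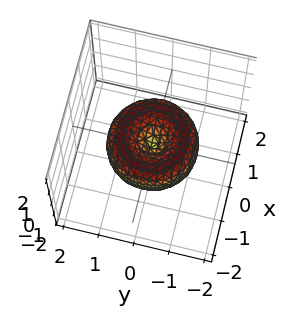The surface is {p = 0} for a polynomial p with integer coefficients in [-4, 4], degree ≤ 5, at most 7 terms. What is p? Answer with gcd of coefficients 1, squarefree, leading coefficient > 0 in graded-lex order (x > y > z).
2*x^4 + 4*x^2*y^2 + 2*y^4 - 3*x^2 - 3*y^2 + 3*z^2

deg p = 4. A generic line meets the surface in up to 4 points.
By symmetry, the surface is invariant under rotation about z: p = q(x² + y², z).
Observable constraints: a circular section at z = 0 has radius between 1 and 2; one y-axis crossing is at y = 0; one x-axis crossing is at x = 0; it crosses the z-axis at the gridline z = 0.
Together with the visible shape, these determine p as stated.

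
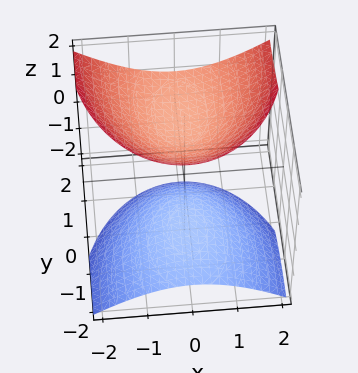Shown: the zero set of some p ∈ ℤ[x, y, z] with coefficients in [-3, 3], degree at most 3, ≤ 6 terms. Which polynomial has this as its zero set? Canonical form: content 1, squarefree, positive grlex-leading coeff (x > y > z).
2*x^2 + y^2 - 2*y*z - 2*z^2 + 2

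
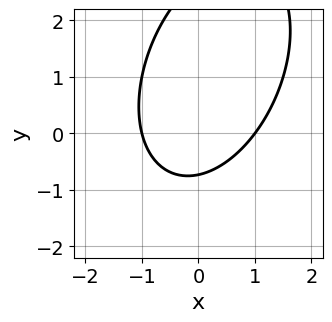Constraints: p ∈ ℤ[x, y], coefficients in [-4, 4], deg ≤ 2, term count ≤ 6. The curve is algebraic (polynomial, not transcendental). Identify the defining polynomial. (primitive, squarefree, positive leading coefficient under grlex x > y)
2*x^2 - x*y + y^2 - 2*y - 2

1. The degree is 2 — no degree-1 curve has this shape.
2. Reading off the gridlines: the x-axis gridline crossings are at x ∈ {-1, 1}.
3. Fitting integer coefficients to these (and the overall shape) gives p.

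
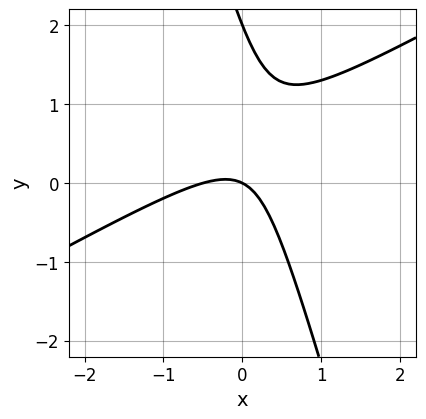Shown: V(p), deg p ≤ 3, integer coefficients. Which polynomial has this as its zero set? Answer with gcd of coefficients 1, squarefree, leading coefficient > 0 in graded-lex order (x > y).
(a) deg p = 2. The shape is more complex than any degree-1 curve.
(b) From the visible intercepts: it meets the x-axis at x = 0 (among the integer gridlines); among the integer gridlines, it crosses the y-axis at y ∈ {0, 2}.
(c) Fitting integer coefficients to these (and the overall shape) gives p.

2*x^2 - 3*x*y - y^2 + x + 2*y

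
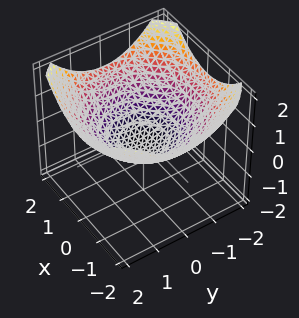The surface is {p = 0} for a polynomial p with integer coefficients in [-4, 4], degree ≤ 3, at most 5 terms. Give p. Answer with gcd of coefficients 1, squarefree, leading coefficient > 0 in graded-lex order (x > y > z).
deg p = 2. A generic line meets the surface in up to 2 points.
By symmetry, the z-axis is an axis of rotation, so x and y enter only as x² + y².
Observable constraints: the y-axis gridline crossings are at y ∈ {-1, 1}; the x-axis gridline crossings are at x ∈ {-1, 1}; a circular section at z = 0 has radius exactly 1.
Matching integer coefficients to the picture gives p.

x^2 + y^2 - 3*z - 1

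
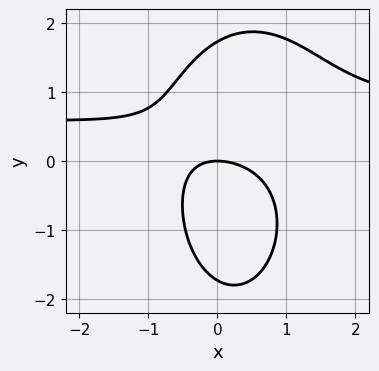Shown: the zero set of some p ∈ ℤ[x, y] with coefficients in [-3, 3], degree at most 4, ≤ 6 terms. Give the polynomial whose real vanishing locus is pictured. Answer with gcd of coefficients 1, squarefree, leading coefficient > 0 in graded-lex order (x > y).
First, deg p = 3.
Next, checking where it meets the axes: it meets the y-axis at y = 0 (among the integer gridlines); one x-axis crossing is at x = 0.
Finally, fitting integer coefficients to these (and the overall shape) gives p.

3*x^2*y + y^3 - 2*x^2 - 2*x*y - 3*y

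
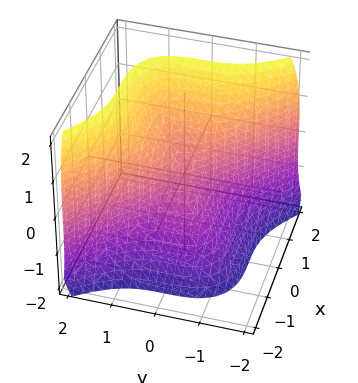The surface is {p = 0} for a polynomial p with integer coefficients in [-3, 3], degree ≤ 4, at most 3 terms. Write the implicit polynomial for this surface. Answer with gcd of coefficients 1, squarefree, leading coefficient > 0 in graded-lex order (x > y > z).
3*x^3 + 3*y^3 - z^3

First, degree: the shape is more complex than any degree-2 surface, so deg p = 3.
Then, against the integer gridlines: it crosses the x-axis at the gridline x = 0; it meets the y-axis at y = 0 (among the integer gridlines); one z-axis crossing is at z = 0.
Finally, solving for integer coefficients yields p as stated.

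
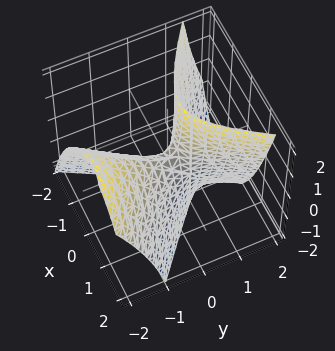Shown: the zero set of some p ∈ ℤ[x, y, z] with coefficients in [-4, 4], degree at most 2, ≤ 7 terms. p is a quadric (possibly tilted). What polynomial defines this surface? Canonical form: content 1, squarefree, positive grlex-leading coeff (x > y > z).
3*x^2 + 2*x*y - 2*y^2 - 2*y*z + z

deg p = 2. The shape is more complex than any degree-1 surface.
Observable constraints: it crosses the x-axis at the gridline x = 0; it crosses the y-axis at the gridline y = 0.
Solving for integer coefficients yields p as stated.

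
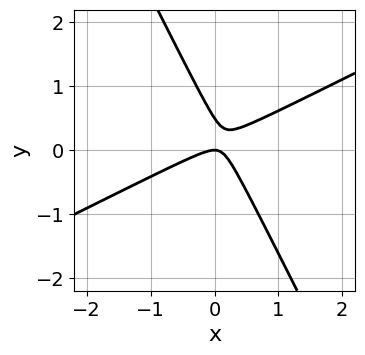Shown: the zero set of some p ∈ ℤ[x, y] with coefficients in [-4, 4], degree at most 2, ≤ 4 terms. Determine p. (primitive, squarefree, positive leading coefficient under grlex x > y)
First, deg p = 2. No degree-1 curve has this shape.
Next, checking where it meets the axes: it crosses the x-axis at the gridline x = 0; it crosses the y-axis at the gridline y = 0.
Finally, these observations pin down the coefficients.

2*x^2 - 3*x*y - 2*y^2 + y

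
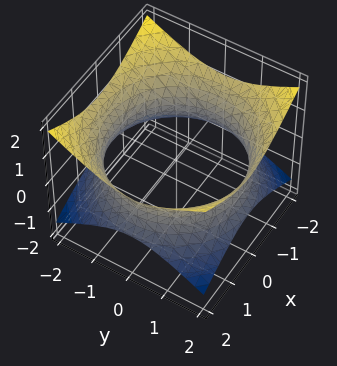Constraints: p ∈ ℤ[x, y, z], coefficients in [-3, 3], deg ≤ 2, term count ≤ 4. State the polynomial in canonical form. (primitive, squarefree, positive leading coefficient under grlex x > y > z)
The degree is 2 — the shape is more complex than any degree-1 surface.
Symmetry: the surface is invariant under rotation about z: p = q(x² + y², z).
Reading off the gridlines: a circular section at z = 0 has radius between 1 and 2; no z-intercept at any integer in the box.
Solving for integer coefficients yields p as stated.

x^2 + y^2 - 2*z^2 - 3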